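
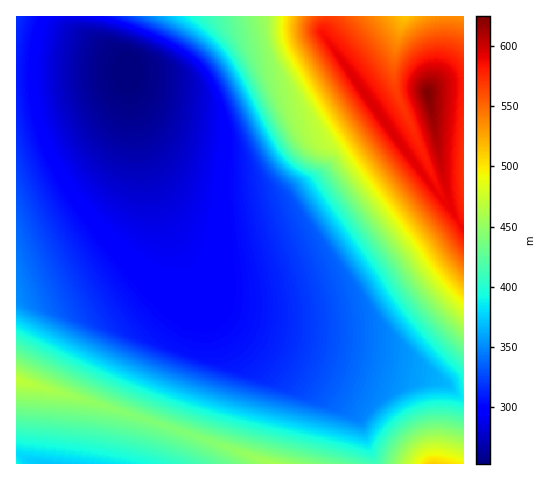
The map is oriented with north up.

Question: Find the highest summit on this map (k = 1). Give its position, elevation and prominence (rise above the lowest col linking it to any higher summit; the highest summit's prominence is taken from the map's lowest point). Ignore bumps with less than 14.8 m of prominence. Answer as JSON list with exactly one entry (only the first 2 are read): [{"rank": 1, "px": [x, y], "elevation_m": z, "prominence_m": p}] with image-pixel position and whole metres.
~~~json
[{"rank": 1, "px": [427, 94], "elevation_m": 625, "prominence_m": 372}]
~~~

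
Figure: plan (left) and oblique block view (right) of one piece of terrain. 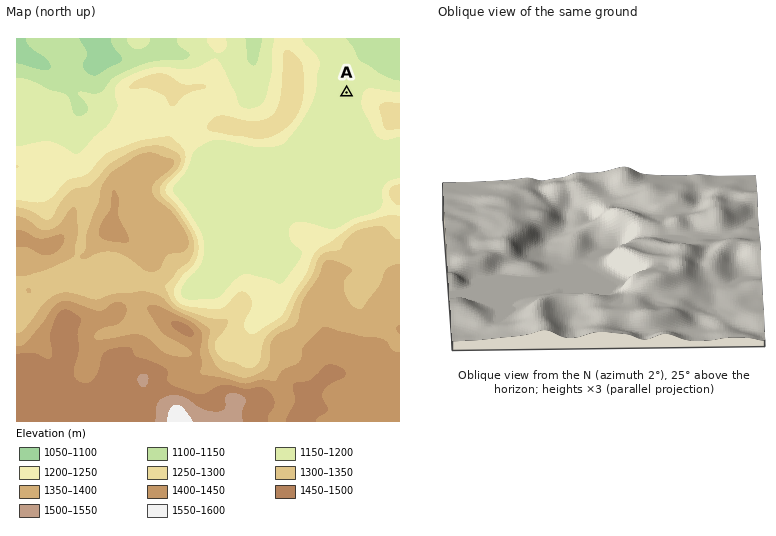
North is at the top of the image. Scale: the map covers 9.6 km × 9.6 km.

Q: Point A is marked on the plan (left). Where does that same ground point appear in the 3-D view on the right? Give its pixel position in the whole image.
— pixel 494 318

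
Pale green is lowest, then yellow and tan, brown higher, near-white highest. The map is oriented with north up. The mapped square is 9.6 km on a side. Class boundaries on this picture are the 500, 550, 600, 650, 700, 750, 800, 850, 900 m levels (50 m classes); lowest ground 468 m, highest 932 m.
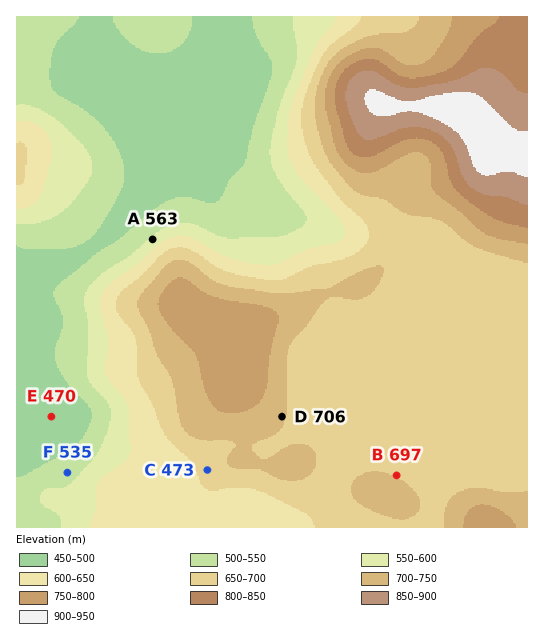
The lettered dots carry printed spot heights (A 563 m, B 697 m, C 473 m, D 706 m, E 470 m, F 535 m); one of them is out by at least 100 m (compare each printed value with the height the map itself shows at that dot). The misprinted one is C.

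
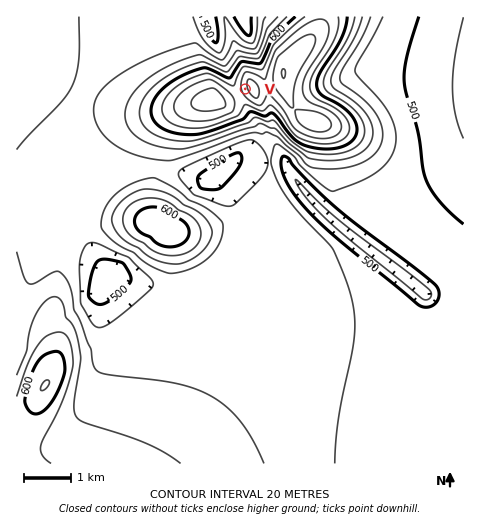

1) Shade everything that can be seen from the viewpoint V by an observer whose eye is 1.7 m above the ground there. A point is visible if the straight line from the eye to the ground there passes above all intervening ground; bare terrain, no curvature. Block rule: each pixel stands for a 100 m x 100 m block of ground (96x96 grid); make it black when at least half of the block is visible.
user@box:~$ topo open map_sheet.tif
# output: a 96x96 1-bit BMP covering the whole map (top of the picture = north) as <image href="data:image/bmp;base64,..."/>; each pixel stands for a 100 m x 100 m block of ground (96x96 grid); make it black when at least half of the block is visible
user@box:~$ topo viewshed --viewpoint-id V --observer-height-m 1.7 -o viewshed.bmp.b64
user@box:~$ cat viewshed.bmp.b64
<image width="96" height="96" href="data:image/bmp;base64,Qk2+BAAAAAAAAD4AAAAoAAAAYAAAAGAAAAABAAEAAAAAAIAEAAATCwAAEwsAAAIAAAAAAAAA////AAAAAAD/////////////+AB/////////////+AA/////////////8AAf////////////8AAP////////////4AAP////////////4AAH////////////wAAD4///////////gAADwP//////////gAABwH//////////AAABwB//////////AAABwA/////////+AAAB4Af////////+AAAB4AP////////8AAAB4AH////////8AAAB4AD////////4AAAD8AB////////4AAAH8AA////////wAAAH8AAf///////wAAAH8AAP///////gAAAP+AAP///////AAAAP+AAH///////AAAAP8AAD//////+AAAAH8AAB//////+AAAAD8AAA//////8AAAAB4AAA//////8AAAAAYAAAf/////4AAAAAAAAAP/////wAAAAAAAAAP/////wAAAAAAAAAH/////gAAAAAAAAAD/////gAAAAAAAAAD/////AAAAAAAAAAB/////AAAAAAAAAAB////+AAAAAAAAAAA////8AAAAAAAAAAAf///8AAAAAAAAAAAf///4AAAAAAAAAAAP///4AAAAAAAAAAAP///wAAAAAAAAAAAH///wAAAAAAAAAAAH///gAAAAAAAAAAAD///AAAAAAAAAAAAD///AAAAAAAAAAAAB//+AAAAAAAAAAAAB//+AAAAAAAAAAAAB//8AAAAAAAAAAAAB//4AAAAAAAAAAAA///4AAAAAAAAAAAH///wAAAAAAAAAAA////wAAAAAAAAAAB////gAAAAAAAAAAH////gAAAAAAAAAAH////AAAAAAAAAAAD///+AAAAAAAAAAAAf//+AAAAAAAAAAAAA//8AAAAAAAAAAAAAD/8AAAAAAAAAAAAAA/4AAAAAAAAAAAAAAf4AAAAAAAAAAAAAAPwAAAAAAAAAAAAAAHgAAAAAAAAAAAAAAHAAAAAAAAAAAAAAAAAAAAAAAAAAAAAAAAAAAAAAAAAAAAAAAAAAAAAAAAAAAAAAAAAAAAAAAAAAAAAAAAAAAAAAAAAAAAAAAAAAAAAAAAAAAAAAAAAAAAAAAAAAAAAAAAAAAAAAAAAAAAAAAAAAAAAAAAAAAAAAAAAAAAAAAAAAAAAAAAAAAAAAAAAAAAAAAAAAAAAAAAAAAAAAACAAAAAAAAAAAAAAAOAAAAAAAAAAAAAAAeAAAAAAAAAAAAAAA+AAAAAAAAAAAAAAB+AAAAAAAAAAAAAAD/AAAAAAAAAAAAAAD/AAAAAAAAAAAAAAD4AAAAAAAAAAAAAAHwAAAAAAAAAAAAAAHgAAAAAAAAAAAAAAHAAAAAAAAAAAAAAAOAAAAAAAAAAAAAAAOAAAAAAAAAAAAAAAcAAAAAAAAAAAAAAB4AAAAAAAAAAAAAAP4AAAAAAAAAAAAAD/wAAAAAAAAAAAAD//wAAAAAAAAAAAP///wAAAAAAAAAD/////wAAAAAAAAD//////gAAAAAAAAD//////gAAAAAAAAA="/>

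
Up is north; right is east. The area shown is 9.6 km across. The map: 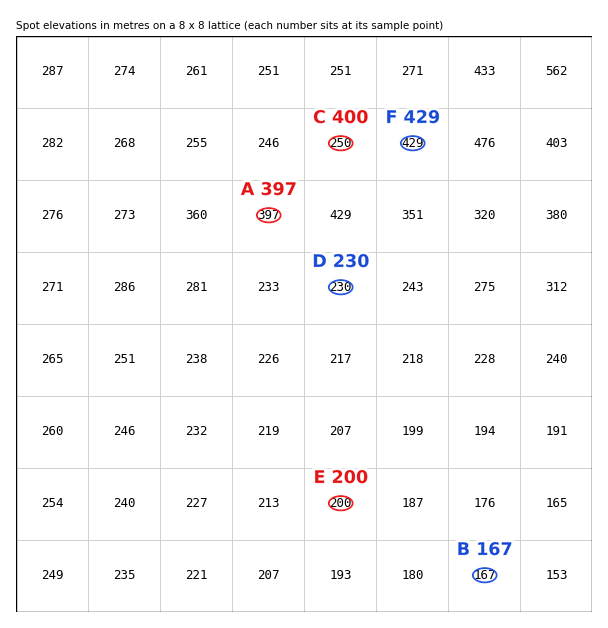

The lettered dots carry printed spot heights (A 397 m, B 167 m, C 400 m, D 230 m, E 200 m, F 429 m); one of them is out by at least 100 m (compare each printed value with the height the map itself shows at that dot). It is C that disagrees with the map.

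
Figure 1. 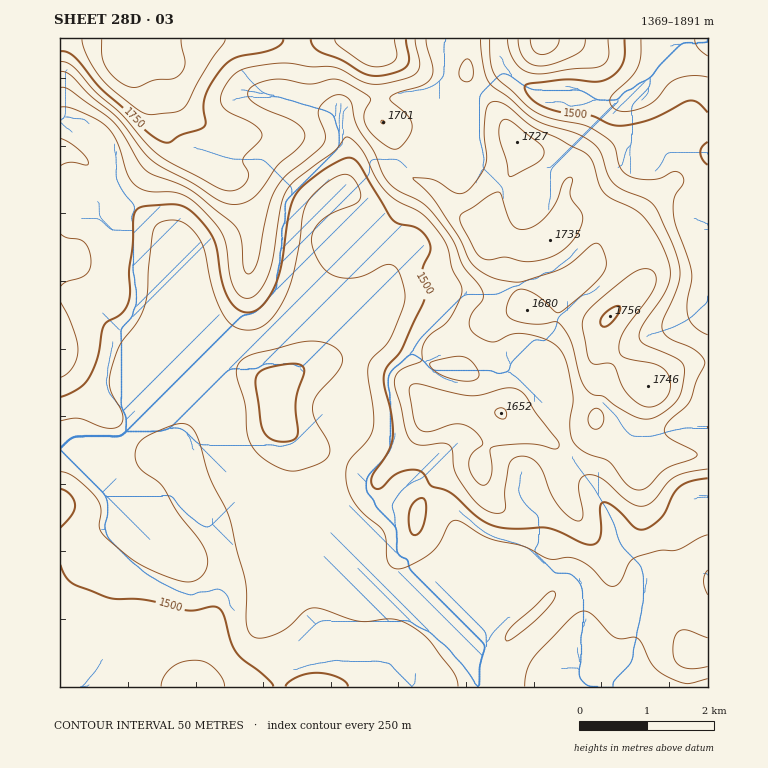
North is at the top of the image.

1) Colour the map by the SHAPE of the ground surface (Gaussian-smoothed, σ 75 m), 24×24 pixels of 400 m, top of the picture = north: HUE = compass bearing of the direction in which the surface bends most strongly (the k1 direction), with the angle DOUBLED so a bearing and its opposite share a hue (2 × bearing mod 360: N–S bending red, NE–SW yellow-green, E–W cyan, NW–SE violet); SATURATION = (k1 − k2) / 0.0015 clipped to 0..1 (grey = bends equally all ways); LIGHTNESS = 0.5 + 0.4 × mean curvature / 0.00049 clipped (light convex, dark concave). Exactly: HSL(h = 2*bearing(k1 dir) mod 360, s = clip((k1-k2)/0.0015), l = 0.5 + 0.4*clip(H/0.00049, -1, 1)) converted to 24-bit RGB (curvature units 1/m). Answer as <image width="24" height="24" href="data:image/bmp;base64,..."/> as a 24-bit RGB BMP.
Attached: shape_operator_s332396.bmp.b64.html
<image width="24" height="24" href="data:image/bmp;base64,Qk32BgAAAAAAADYAAAAoAAAAGAAAABgAAAABABgAAAAAAMAGAAATCwAAEwsAAAAAAAAAAAAAcn1yd3t+bnV/g46DiZKPkqGTjK23emasSomvz35/vU2Kml1/fWV6cZKBrLePbUSFsatzXGtsdX12fmRmdHVTaj5ApjYx1awpc4WOcXuEc3SEgJaGgpeVp7GPUYJgbVB9nl+QoFNWgsK8fW6tgZeniLOmhFyCXlOB0Z6eY39aVnVjcGZ9moOQV3CSg5+40d3lfneYd3qVe42ekqusd4Ceu5COlGBhPVFWYXx4ksGelmScg12OqZN8hV9ke11uXXh5pXqO2KbDXYyNTVplkKBrU2RzbLRhdIhWbHVxdId3cJSEeo12altsn3BntH59UlN3ZYRsh5Fdb11YeWVWiYRIa3FZeXF1fYB2XHpgk4NkyZStW0OAtcCSQFhsobiAZF5vc4eFgJSKbn9xdmdfZlNXiIRZqql6a118e4d4hIF4dXF7fFyJxomEVYZOVndtgHtxeG1gcW1PhWtCeHJDp8CJUkVrpatmUmRLZoxVaHdgdWZqeWRtcU5fkbZ6cZh2b2N7g4mAgXt+eWZ4ZVBgs4mAz8azOT1nbjEsiYg8VqZ9i1F/q+KwSjOEtIxxXJSTrHGppcPJWmqccWR5c1Vwn3Fzn8+mc2CHeW2Bhn1ze3Nudkd1pqdzWayOyaGWQxVKzsiKwPDlVSyjqcuMh9WHMA0sztp7MpxyW4+vvnV+fERuf1Jtc1ljkcqOcZ5wclFzelldkIpmZH5qR0yP0MjAWoRwilJbbDCY4/LZT5BvKBo8zOChURo6XU6j7u7dgDs7IiQPfV1GcltcWV+Tr6/KpcakcFt9b0J0nlZSjKZrcrKlO3yQonShyl2NY3I2MIJ66N63cx80K2BTmcuCnU6nVMGty6qp0bzw0tD7ZWlVhpZwUKqLWI9xupSLg1WGSjVy0pyms+S+U2mWWE9sQUBTnTt179rVL4R6moxFt7/dptjnUyyb17G0VYqZhXYhMloPOj4eVo1teMGXaWaMXnFoiIpghF90PS9Wxdag1c6VNDVCW2ZuQy9dXKOS2fLhtLrwjp3k5tPhflyPKhc90MFpfClo5c3Ht93RI3CJnb2oU5FjSVNge3Z6fX13dWZ/R22rweLX5LLQlHG1TWuFJ0aP1vLmysg0NSoWMyoWnqoug0hSHA4o49SrOqS33O/r69ToUyqiu6Son3aXP1tfant6fn6BbW9+VYlERHAqkpJOv4KihWKlPG52gFlFzouKp1mlkpVdhJ4/LxcUJktY4NyqTNhDKXcplH5VlVi7n5eBmkt+gqxwRHJ5d3p/eUt4wFwySKgvOWpGenlSem1fXG1sOF9lvrKRfk6o18Tb4HLfu9rqKonerrLe9dbXR3UwIU4eRVlAhmlaYXiNx8mwQE18aGd7TCFh8NjMr9qiKl1rfWVygXpgXndcOEVRpKxUTk45eVwkYrU7tqpLOmNdMG1Q4KGs9dbnZ7ahKUZajIalf52drqh8REhrXFZzLh9W8PHa8OrbIDhjcFGDqY+QbpCCOllofKeaghx54N+dU7BWsI1GOXwwKVQ+Vms20cl259TOHxx6gneUl3GFt7SSSkBiTTRNOyI+tOGA7ubAHy1bTlmUpqSwrHyvXW+LKxYiaSso4PPYZZvDtKDd8drtLFJ1Y6mGqturu754Oh9McWZgmnVmr1lLUiYpHxQeiZVHgt1BxN53LUBdJltYb5B8iTFiii0lKCJizf7x4sPJjWJ0Q1dSvKR5imzBld/gyqemjDNWTEBXZ19uhKWAny2OulJ8XDBtwPDc3ezuyq2Pcz09Ey4YEiETXBlA1O/fv/b1RZN7ik5NxHJwT2tmo6l/jsuBN3pjdDxJwFqMcoixd5qwZk2dYBRN0Wdl0/fwasGcj4NUtmZ8zJHAlIG7DB5DObR7p+SMZX1ab1RkOTdQy5pxjMS5acjF5d/VTCleX0ZGi6hgeWBNe0c4KgkXdTIkzvPHepdaZ7q7rr/Xk5rRw7nauKjWLABdyu3PuOnOVmWOZmd7Ojl51/TbsN/ylYvXv4mtcjbBrZDZ17PTk3KmNg8tbSVYufTDkr+bq8mZMIRCO1kvW0ozek8yf0osDRImj/4ng18dZko2dV5dM8KS0/vQJxAMKR8KUTYIJS0PJTkfr21ds5OaFAopyubh1uzYb4iYy8CrmWFmOTUoR0UpZFo9nF5MQx9A19RzRM0+JuXKX1O5nPecMwAQWw8AN1EZbaY9Z75eH2pcRp1sobSPBlv/qdPHx8WtgIybm6KHxn+/lGvXqrLebo/VsHXgrbnt3O/s2PPjKDFtND558N11FAAz6+Dl1t3wpMzdp8DESF+MSW5adoFF"/>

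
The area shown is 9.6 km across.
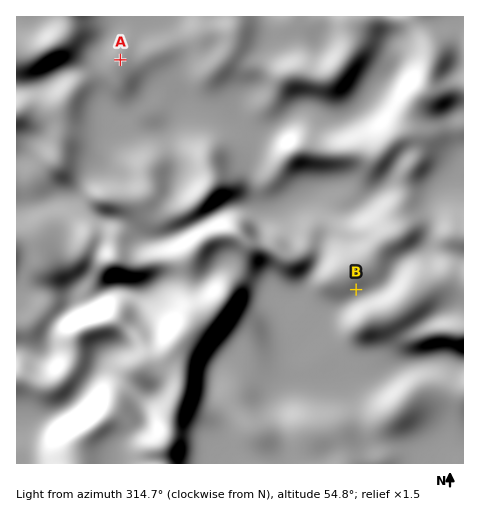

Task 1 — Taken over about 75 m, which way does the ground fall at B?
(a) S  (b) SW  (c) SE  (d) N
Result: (a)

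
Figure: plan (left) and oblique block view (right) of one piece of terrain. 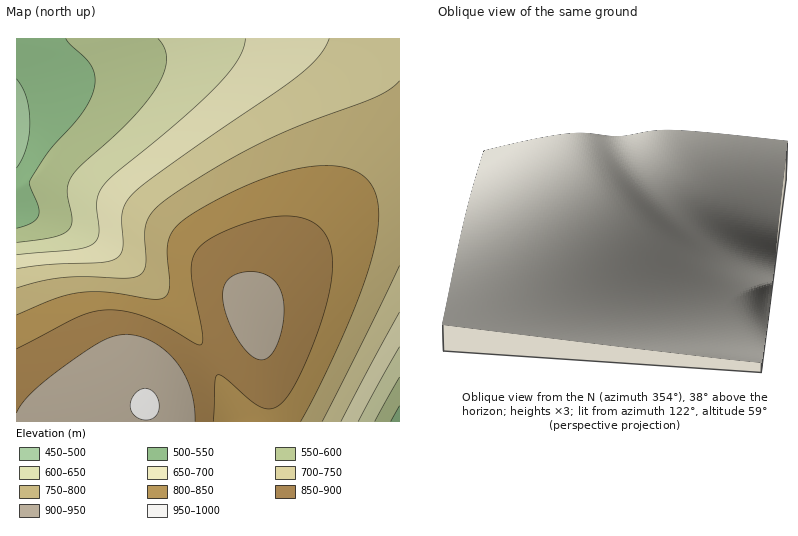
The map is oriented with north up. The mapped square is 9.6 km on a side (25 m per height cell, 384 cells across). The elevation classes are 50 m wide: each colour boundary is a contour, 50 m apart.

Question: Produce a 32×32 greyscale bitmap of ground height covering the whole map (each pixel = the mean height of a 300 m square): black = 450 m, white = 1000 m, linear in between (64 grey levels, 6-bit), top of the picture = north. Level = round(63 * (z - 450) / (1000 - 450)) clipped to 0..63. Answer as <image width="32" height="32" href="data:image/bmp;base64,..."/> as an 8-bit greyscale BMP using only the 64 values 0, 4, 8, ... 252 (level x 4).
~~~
<image width="32" height="32" href="data:image/bmp;base64,Qk02CAAAAAAAADYEAAAoAAAAIAAAACAAAAABAAgAAAAAAAAEAAATCwAAEwsAAAABAAAAAAAAAAAAAAEBAQACAgIAAwMDAAQEBAAFBQUABgYGAAcHBwAICAgACQkJAAoKCgALCwsADAwMAA0NDQAODg4ADw8PABAQEAAREREAEhISABMTEwAUFBQAFRUVABYWFgAXFxcAGBgYABkZGQAaGhoAGxsbABwcHAAdHR0AHh4eAB8fHwAgICAAISEhACIiIgAjIyMAJCQkACUlJQAmJiYAJycnACgoKAApKSkAKioqACsrKwAsLCwALS0tAC4uLgAvLy8AMDAwADExMQAyMjIAMzMzADQ0NAA1NTUANjY2ADc3NwA4ODgAOTk5ADo6OgA7OzsAPDw8AD09PQA+Pj4APz8/AEBAQABBQUEAQkJCAENDQwBEREQARUVFAEZGRgBHR0cASEhIAElJSQBKSkoAS0tLAExMTABNTU0ATk5OAE9PTwBQUFAAUVFRAFJSUgBTU1MAVFRUAFVVVQBWVlYAV1dXAFhYWABZWVkAWlpaAFtbWwBcXFwAXV1dAF5eXgBfX18AYGBgAGFhYQBiYmIAY2NjAGRkZABlZWUAZmZmAGdnZwBoaGgAaWlpAGpqagBra2sAbGxsAG1tbQBubm4Ab29vAHBwcABxcXEAcnJyAHNzcwB0dHQAdXV1AHZ2dgB3d3cAeHh4AHl5eQB6enoAe3t7AHx8fAB9fX0Afn5+AH9/fwCAgIAAgYGBAIKCggCDg4MAhISEAIWFhQCGhoYAh4eHAIiIiACJiYkAioqKAIuLiwCMjIwAjY2NAI6OjgCPj48AkJCQAJGRkQCSkpIAk5OTAJSUlACVlZUAlpaWAJeXlwCYmJgAmZmZAJqamgCbm5sAnJycAJ2dnQCenp4An5+fAKCgoAChoaEAoqKiAKOjowCkpKQApaWlAKampgCnp6cAqKioAKmpqQCqqqoAq6urAKysrACtra0Arq6uAK+vrwCwsLAAsbGxALKysgCzs7MAtLS0ALW1tQC2trYAt7e3ALi4uAC5ubkAurq6ALu7uwC8vLwAvb29AL6+vgC/v78AwMDAAMHBwQDCwsIAw8PDAMTExADFxcUAxsbGAMfHxwDIyMgAycnJAMrKygDLy8sAzMzMAM3NzQDOzs4Az8/PANDQ0ADR0dEA0tLSANPT0wDU1NQA1dXVANbW1gDX19cA2NjYANnZ2QDa2toA29vbANzc3ADd3d0A3t7eAN/f3wDg4OAA4eHhAOLi4gDj4+MA5OTkAOXl5QDm5uYA5+fnAOjo6ADp6ekA6urqAOvr6wDs7OwA7e3tAO7u7gDv7+8A8PDwAPHx8QDy8vIA8/PzAPT09AD19fUA9vb2APf39wD4+PgA+fn5APr6+gD7+/sA/Pz8AP39/QD+/v4A////ANDU1Njc3ODg5OTk5OTc1MS4rKywtLSwpJyMgHBgUEAs0NDU2Njc4ODk5OTk5NzUxLiwsLS4uLSsoJSIeGhYSDjM0NDU2Nzc4OTk5OTg3NDEuLS4vMDAvLConIyAcGBQQMjM0NDU2Nzc4OTk5ODYzMC4uLzExMTAuKyglIh4aFhIxMjIzNDU2Nzc4ODg2NDEvLi8wMjMyMS8sKicjIBwZFS8wMTIzNDU2Njc3NjQyMC4uMDIzNDMyMC0rKCUiHhsXLi4vMDEyMzQ1NTU0MjAuLi8xMzQ1NDIxLiwpJiMgHRksLS4vMDEyMjMzMjEvLi0uMDI0NTU0MzEvLSooJSIeGykrLC0uLzAwMDAvLiwsLC4xMzU1NTQzMjAuKykmIyAdJygpKissLS0tLCsqKissLzI0NTU1NDMyMC4sKiclIh8lJicoKSkqKSkoKCcoKi0wMjQ1NTU0MzIxLy0rKCYjICIjJCQlJSUlJSQkJScqLTAyNDQ0NDQzMjEvLSspJyQiHh8gICAgICAgISIlJysuMDIzMzQzMzIyMC8uLCooJSMZGhsbGxscHB0fISQoKy0vMTIyMjIyMjEwLy4sKigmJBQVFRYWFxgaHB4hJSgqLS4vMDExMTExMDAvLSwrKSclDw8QERMUFhkbHyIlJykrLS4vLzAwMDAwLy4tLCspJyULDA0PERMWGRwfISQmKCkrLC0uLi4vLy4uLS0sKikoJgkLDQ8RFBYZHB4hIyQmKCkqKywsLS0tLS0tLCsqKSgmCQsNDxIUFhkbHR8hIiQlJygpKisrLCwsLCwrKyopKCYKDA4QEhQWGBkbHR8gIiMlJicoKSkqKisrKioqKSgnJggMDg8RExQWGBkbHR4gISIkJSYnKCgpKSkpKSkoKCcmBgoNDhARExQWFxkaHB0fICIjJCUmJicnKCgoKCcnJyYFCAsNDhAREhQVFxgaGx0eICEiIyQlJSYmJycnJyYmJQQHCgsNDg8REhQVFxgaGxweHyAhIiMkJCUlJSUlJSUlBAcJCgsNDg8REhMVFhgZGhwdHh8gISIjIyQkJCQlJCQEBwgJCwwNDg8REhMVFhcZGhscHh8fICEiIiMjIyQkJAUHCAkKCwwNDhAREhMVFhcZGhscHR4fICAhISIiIyMjBQcICQoLDA0ODxAREhQVFhcYGRscHB0eHyAgISEiIiMGBwgJCgoLDA0ODxESExQVFhcYGRobHB0eHx8gISEiIgcICQkKCwwMDQ4PEBESExQVFhcYGRobHB0eHh8gICEiCAkJCgsLDA0ODw8QERITFBUWFxgZGRobHB0eHh8gISEJCgoLCwwNDg4PEBEREhMUFRYWFxgZGhsbHB0eHyAgIQ="/>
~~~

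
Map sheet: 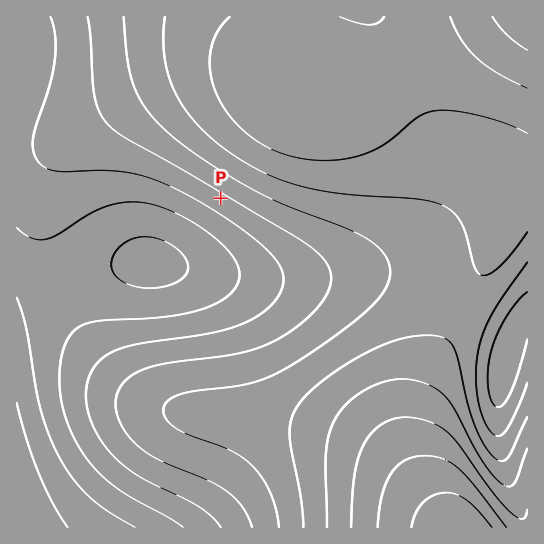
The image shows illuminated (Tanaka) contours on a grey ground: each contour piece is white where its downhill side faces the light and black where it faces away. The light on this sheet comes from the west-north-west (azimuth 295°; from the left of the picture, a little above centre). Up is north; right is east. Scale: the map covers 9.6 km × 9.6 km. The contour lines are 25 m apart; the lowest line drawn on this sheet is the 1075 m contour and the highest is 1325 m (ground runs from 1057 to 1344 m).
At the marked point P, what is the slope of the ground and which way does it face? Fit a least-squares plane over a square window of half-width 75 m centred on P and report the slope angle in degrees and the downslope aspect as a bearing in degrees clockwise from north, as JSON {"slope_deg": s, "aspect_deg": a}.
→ {"slope_deg": 4, "aspect_deg": 211}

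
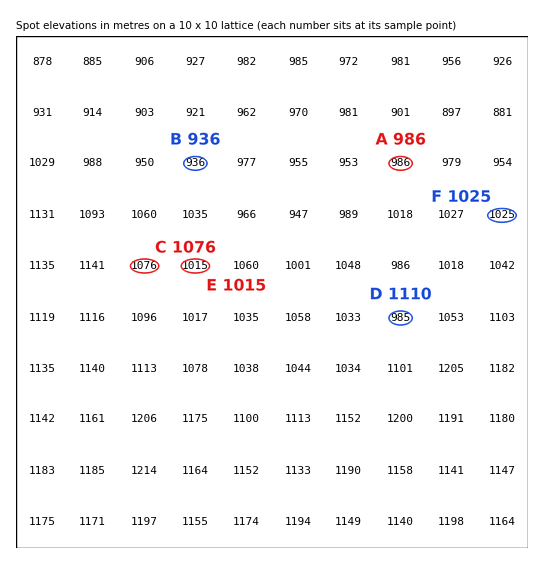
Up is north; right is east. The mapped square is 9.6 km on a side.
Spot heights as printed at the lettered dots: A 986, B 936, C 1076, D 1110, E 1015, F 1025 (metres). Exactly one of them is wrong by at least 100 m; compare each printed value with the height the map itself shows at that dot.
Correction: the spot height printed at D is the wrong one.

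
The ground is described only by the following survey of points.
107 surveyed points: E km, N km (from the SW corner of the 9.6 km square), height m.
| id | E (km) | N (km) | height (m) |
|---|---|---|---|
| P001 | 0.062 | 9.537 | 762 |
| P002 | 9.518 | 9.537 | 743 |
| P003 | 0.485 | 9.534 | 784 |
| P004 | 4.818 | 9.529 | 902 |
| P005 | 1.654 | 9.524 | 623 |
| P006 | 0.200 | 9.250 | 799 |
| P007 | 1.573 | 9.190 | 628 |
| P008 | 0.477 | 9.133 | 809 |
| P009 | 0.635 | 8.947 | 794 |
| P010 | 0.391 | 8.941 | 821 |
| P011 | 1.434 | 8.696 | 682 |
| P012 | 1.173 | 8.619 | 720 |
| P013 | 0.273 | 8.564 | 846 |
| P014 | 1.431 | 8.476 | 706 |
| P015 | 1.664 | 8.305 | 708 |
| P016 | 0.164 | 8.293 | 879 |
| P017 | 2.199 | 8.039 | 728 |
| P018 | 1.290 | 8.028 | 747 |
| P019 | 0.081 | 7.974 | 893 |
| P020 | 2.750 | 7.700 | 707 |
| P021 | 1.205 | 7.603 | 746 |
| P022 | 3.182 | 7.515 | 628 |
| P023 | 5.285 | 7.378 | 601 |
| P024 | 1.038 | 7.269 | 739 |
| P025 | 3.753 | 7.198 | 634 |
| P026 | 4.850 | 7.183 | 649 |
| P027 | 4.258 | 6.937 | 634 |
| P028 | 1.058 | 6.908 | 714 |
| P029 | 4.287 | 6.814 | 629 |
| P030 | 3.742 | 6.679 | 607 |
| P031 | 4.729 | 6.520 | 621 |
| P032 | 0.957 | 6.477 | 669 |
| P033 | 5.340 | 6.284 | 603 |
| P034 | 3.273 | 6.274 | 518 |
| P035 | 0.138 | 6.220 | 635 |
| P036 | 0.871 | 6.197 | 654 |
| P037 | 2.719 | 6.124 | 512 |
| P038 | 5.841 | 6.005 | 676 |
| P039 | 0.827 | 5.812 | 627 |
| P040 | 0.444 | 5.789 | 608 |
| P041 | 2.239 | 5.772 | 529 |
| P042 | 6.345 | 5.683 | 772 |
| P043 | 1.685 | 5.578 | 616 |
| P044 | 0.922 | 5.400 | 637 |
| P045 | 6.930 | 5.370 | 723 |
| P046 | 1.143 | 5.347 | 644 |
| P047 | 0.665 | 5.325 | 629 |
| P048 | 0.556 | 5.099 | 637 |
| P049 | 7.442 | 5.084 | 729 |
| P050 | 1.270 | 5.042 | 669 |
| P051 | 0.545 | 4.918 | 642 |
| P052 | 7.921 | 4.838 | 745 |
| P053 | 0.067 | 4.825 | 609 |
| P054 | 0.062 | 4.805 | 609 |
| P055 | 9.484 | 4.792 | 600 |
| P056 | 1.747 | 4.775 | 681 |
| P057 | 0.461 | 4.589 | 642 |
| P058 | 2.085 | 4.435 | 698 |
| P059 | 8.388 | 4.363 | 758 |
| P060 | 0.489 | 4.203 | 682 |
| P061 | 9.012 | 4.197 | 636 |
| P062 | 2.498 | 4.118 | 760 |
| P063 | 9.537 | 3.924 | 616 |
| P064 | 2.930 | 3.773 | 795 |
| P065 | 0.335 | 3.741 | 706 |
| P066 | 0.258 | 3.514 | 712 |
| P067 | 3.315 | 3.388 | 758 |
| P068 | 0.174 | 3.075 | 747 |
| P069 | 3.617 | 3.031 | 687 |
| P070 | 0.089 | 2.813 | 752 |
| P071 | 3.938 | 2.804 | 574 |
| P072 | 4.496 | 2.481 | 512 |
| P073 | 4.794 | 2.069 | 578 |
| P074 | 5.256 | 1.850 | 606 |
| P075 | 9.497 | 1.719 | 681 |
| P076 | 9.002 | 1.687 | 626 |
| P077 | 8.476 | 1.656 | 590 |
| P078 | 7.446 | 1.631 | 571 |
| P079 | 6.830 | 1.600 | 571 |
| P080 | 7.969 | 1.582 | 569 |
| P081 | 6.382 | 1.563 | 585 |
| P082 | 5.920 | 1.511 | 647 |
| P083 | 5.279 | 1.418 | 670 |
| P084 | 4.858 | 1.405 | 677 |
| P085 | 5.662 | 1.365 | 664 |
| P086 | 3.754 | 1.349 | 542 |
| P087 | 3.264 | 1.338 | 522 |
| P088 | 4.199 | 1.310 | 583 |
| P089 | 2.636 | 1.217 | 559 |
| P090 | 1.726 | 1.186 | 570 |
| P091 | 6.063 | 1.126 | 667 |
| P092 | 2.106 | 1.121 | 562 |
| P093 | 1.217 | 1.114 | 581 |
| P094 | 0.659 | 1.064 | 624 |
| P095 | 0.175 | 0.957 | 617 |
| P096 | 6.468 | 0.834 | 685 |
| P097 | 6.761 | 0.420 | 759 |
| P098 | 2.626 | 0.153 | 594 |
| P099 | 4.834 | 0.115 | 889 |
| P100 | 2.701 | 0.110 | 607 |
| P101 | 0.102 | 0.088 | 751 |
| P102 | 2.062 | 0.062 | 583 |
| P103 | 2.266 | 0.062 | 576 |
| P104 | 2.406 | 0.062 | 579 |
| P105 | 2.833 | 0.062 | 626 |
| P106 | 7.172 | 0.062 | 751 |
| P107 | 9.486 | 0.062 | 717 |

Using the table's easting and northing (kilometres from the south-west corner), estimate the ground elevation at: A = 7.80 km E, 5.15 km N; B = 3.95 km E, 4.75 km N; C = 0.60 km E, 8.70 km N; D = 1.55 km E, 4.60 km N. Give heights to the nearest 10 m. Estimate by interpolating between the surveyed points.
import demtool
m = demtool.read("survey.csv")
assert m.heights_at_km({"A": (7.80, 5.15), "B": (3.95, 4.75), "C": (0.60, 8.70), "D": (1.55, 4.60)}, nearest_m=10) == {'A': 730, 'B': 730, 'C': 800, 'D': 700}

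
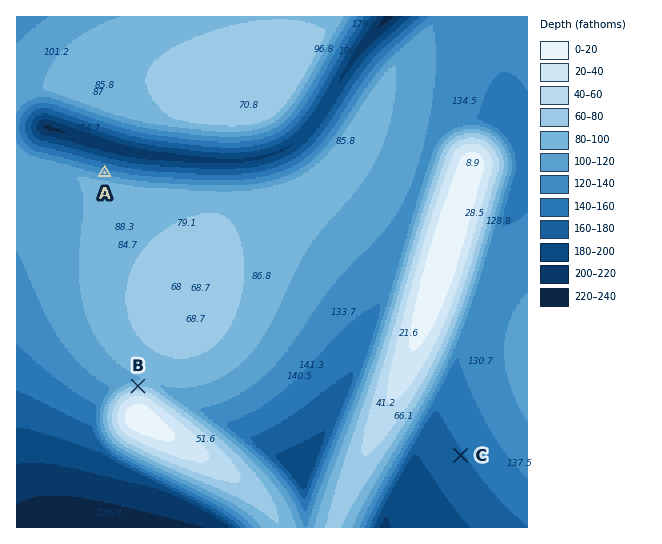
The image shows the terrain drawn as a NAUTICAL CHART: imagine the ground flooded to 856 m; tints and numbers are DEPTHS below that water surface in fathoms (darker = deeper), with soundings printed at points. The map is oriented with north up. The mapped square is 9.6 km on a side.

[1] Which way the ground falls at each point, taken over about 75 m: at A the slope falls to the N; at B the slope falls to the N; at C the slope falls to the SW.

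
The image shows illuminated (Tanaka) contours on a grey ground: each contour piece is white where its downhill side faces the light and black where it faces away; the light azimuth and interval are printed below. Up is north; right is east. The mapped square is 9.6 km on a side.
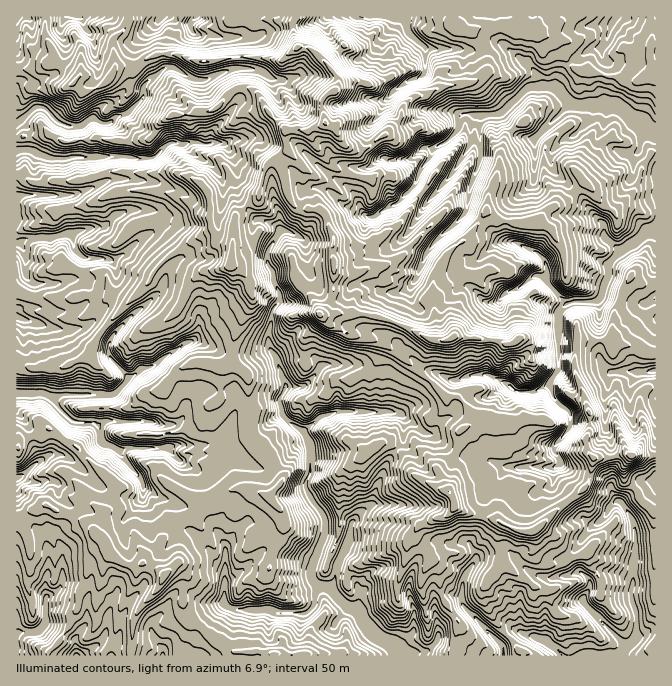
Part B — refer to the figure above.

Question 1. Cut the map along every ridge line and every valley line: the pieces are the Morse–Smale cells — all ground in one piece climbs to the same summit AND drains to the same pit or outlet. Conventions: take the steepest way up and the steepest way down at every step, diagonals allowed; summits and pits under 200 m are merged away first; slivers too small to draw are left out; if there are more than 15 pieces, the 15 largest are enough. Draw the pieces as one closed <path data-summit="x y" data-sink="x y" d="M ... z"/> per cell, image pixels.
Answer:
<path data-summit="325 122" data-sink="647 128" d="M655 16l-203 0 1 7 11 8 8 2 9 9 5 10 2 18-11 11-33 5-20 10-12 2-9 9-4 13-15 16-14 10-8 3-10 0-7-3-6-8-3-10-11-5-17 8-21-2 1 21-14 10 9 12 5 23 9 13 23 1 8 9 1 12 5 8-1 5 1 17-1 27 1 1-5 17-8 10 9 9 20 10 14 2 20 7 34 26 29 29 8-2 7 5 8-5 8 2 12-2 14-12 16 9 14 0 15-7 9-16 1-58 8-8 10-3 21 1 1 5 0 51 11 15 45-2z"/><path data-summit="325 122" data-sink="402 655" d="M275 161l-3 0-8 9-5 27-22 17-3 4-3 45 9 6 8 9 5 24-20 40 0 21 9 6 6 8 0 20 3 13 2 28 21 24 9 18-13 16-18-7-13-1-30 13-5 4-3 10 13 12 12 21-2 57-10 10-10 15 25 19 6 4 15 0 2 3 202 0 5-32-16-26-5-30-9-8-2-9-9 9-9 20 0 17 5 11 0 20-1 6-15 15-24-15-6-6-12-20 3-6 0-12-3-8-8-6-10 0-2-6 13-30 4-18 9-11 9-6 13-37 9-15 10-11 1-24-3-3 23 18 6 1 15-15 9-6 7-13-6-4-8 2-29-29-34-26-20-7-14-2-20-10-9-9 8-10 5-17-1-1 1-49-5-8-1-12-8-9-18 0-11-7-5-12-3-18z"/><path data-summit="325 122" data-sink="17 152" d="M302 46l-10 5-12 10-13-3-42 0-8 3-22 0-18-7-20 0-8 4-14 10-5-2-15 2-4 9-7 7-20 9-10-10 4-6-6-6-15-8-12 1-8 5-21 1 1 291 13 7 30 0 30-12 8-19 8-12 43-43 4-9 12-14 27-18 20-10 7 10 14 2 0-13 3-15 23-18 7-30 22-17-2-20 22 1 18-9-3-9 0-13 4-6 11-7 0-9-7-10-19-19z"/><path data-summit="325 122" data-sink="17 393" d="M212 231l-20 10-34 26-9 15-43 43-8 12-8 19-30 12-30 0-12-7-2 1 1 84 5-7 20-5 5-5 7 2 11 10 9 3 10 10 18-13 19 12 3 7 17 18 2 9 4 4 15 8 27 9 10 6 2 0 8-13 23-12 12-1 23 8 6-3 8-10 2-6-9-15-21-24-2-28-3-13 0-20-6-8-9-6 0-21 20-40-2-14-7-15-13-10 2-18-14-4z"/><path data-summit="325 122" data-sink="620 655" d="M635 489l-13 14-3-2-4 2-7 7-2 5-14 11-9 11-12 20 8 15-10 4-12 2-18-2-19-12-16-16-19 5-8 5-10-17-10 3-19-1-10 6 1 11 9 8 1 6 0 13 4 11 16 26-5 31 201 1 1-144-17-14z"/><path data-summit="450 492" data-sink="647 128" d="M597 301l-27 2-11 9-1 58-9 16-15 7-14 0-16-9-14 12-5 2-15-2-7 6 11 20-15 10 0 11-5 12-16 15 6 17 7 6 3 12 4 4 39 10 21 12 16 0 35-31-9-11-7-4 0-13 6-9-5-16 12-14 6-12 17 0 1 2 12-2 4-6-2-18 4-7 0-13 3-4-12-15 0-51z"/><path data-summit="325 122" data-sink="394 17" d="M450 16l-154 1-3 6 0 9 5 15 4-1 10 3 19 19 7 10 0 9-11 7-4 6 0 13 3 10 10 5 3 10 6 8 7 3 10 0 8-3 29-26 4-13 9-9 12-2 20-10 28-3 14-10 2-3-2-18-5-10-9-9-15-5-4-5z"/><path data-summit="450 492" data-sink="402 655" d="M462 401l-8 12-9 6-15 15-6-1-9-9-11-6-1 24-10 11-9 15-13 37-9 6-9 11-4 18-11 24-2 10 2 2 14 2 6 7 1 17-3 6 12 20 29 21 16-15 1-6 0-20-5-11 0-17 9-20 8-8-10-10-3-8 7-10 27-8 7-9 0-7-10-13-6-17 16-15 5-12 0-11 15-10z"/><path data-summit="325 122" data-sink="197 17" d="M239 16l-109 0-4 11-13 15 1 25 21 1 14-10 8-4 20 0 18 7 22 0 8-3 42 0 13 3 18-14-6-24-17-4-31 0-2-1-3 1z"/><path data-summit="632 455" data-sink="647 128" d="M655 371l-43 2-4 4 0 13-4 7 2 10-2 11-2 3-10 2-20-2-6 12-10 10-2 9 5 6 0 5-6 9 0 13 7 4 9 10 5-1 12-11 3-7 5-22 18 0 8-4 12 2 24-3z"/><path data-summit="450 492" data-sink="620 655" d="M570 501l-11 7-25 23-16 0-21-12-15-5-15-1-12-7-8 10-27 8-7 10 0 3 14 14 11-8 19 1 10-3 10 17 8-5 19-5 16 16 19 12 5 2 25-2 10-4-8-15 12-20 11-12-5-2-10-9z"/><path data-summit="165 575" data-sink="17 393" d="M102 441l-18 12 3 6 29 24-5 20-7 9 0 12-6 11 6 7 5 12 5 4 11 6 13 2 21-21 16-21 10-5 10 2 4-6-10-7-27-9-15-8-4-4-2-9-17-18-3-7z"/><path data-summit="165 575" data-sink="77 655" d="M108 551l-13 7-7 10-4 16 0 3 5 3-1 24-2 10-10 13 1 19 53 0 3-11 0-21 3-10 23-27 5-10-4-6-16-8-6 3-13-2-11-6z"/><path data-summit="325 122" data-sink="17 648" d="M25 516l-9 6 0 133 31 1 19-24 12-24 1-14 4-9-19-4-9 12-9 4 0-20 3-15-1-15-7-13z"/><path data-summit="165 575" data-sink="402 655" d="M200 514l-5 7-10-2-10 5-16 21-16 17 21 12 10-8 3 0 7 8 2 4-3 10 1 24 10 11 10 6 20-24 2-57-12-21z"/>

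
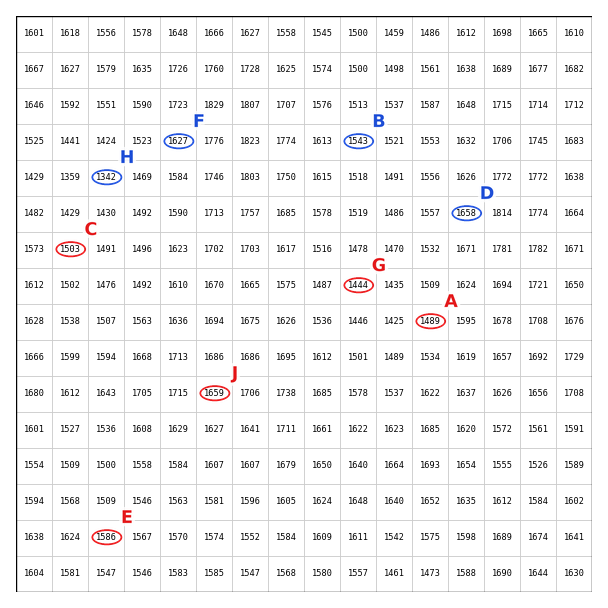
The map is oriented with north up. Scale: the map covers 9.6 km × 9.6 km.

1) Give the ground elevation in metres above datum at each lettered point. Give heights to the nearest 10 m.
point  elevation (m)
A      1490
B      1540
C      1500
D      1660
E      1590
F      1630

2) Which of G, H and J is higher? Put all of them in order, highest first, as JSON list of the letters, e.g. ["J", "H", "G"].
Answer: ["J", "G", "H"]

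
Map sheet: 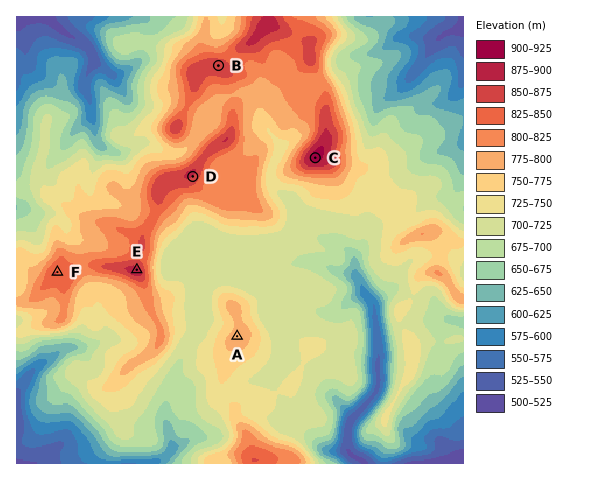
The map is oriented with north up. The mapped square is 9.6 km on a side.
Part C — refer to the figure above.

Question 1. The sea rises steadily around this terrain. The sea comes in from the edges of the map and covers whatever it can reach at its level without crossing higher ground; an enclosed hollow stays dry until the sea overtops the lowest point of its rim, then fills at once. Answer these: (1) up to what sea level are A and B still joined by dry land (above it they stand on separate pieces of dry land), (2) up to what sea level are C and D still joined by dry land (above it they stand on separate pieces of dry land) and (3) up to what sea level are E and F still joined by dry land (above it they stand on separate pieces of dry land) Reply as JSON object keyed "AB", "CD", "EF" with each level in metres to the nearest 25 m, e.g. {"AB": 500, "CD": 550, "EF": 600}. {"AB": 725, "CD": 800, "EF": 825}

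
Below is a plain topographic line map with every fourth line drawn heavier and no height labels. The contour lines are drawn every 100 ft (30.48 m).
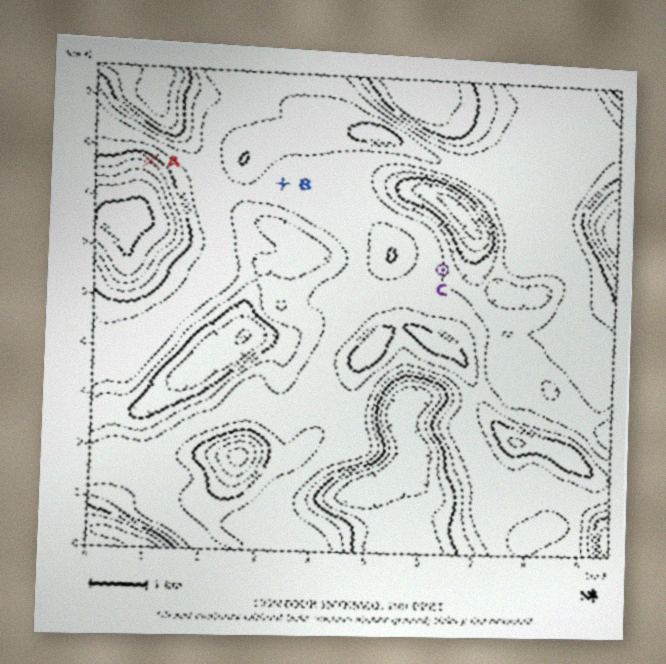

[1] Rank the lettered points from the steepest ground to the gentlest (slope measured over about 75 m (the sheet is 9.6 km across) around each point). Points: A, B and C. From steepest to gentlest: A C B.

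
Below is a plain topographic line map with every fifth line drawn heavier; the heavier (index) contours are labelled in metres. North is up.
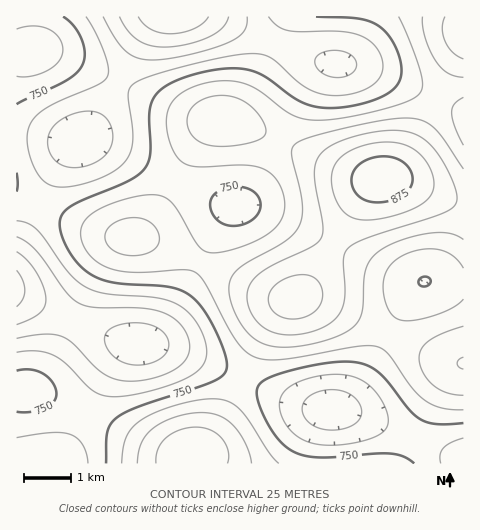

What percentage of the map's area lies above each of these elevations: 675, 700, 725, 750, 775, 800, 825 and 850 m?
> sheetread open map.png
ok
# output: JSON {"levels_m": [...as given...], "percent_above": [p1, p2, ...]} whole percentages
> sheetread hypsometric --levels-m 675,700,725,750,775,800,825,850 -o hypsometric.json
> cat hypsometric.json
{"levels_m": [675, 700, 725, 750, 775, 800, 825, 850], "percent_above": [97, 89, 75, 58, 39, 22, 11, 4]}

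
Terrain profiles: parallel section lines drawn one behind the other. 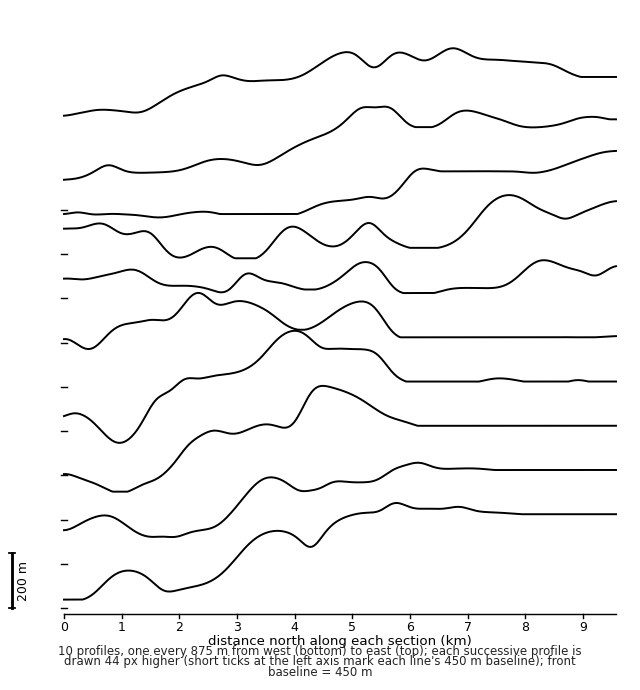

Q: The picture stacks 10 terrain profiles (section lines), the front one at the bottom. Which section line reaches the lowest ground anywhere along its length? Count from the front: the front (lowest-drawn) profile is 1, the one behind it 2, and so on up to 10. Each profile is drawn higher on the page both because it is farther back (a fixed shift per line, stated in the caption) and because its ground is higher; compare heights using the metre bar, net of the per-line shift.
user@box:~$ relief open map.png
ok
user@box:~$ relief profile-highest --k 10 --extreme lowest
1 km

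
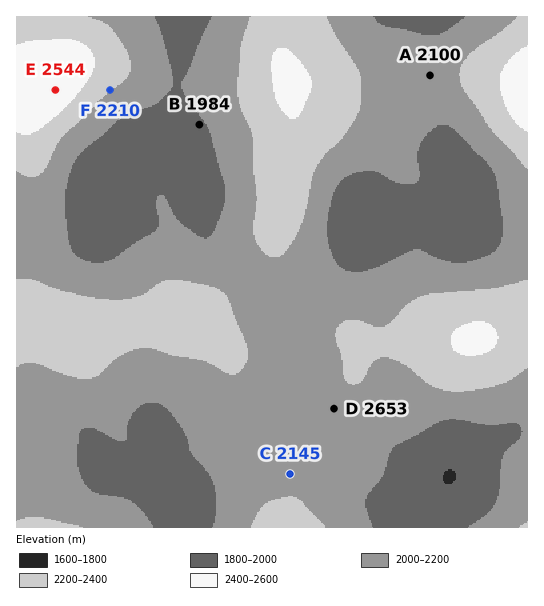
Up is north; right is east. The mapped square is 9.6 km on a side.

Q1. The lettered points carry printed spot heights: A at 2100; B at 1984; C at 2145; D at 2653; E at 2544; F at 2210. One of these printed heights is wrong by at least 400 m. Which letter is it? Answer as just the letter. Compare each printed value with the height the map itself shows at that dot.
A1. D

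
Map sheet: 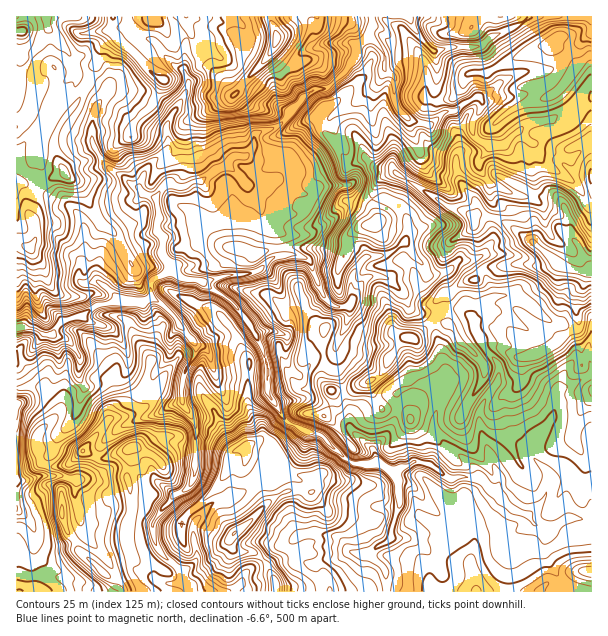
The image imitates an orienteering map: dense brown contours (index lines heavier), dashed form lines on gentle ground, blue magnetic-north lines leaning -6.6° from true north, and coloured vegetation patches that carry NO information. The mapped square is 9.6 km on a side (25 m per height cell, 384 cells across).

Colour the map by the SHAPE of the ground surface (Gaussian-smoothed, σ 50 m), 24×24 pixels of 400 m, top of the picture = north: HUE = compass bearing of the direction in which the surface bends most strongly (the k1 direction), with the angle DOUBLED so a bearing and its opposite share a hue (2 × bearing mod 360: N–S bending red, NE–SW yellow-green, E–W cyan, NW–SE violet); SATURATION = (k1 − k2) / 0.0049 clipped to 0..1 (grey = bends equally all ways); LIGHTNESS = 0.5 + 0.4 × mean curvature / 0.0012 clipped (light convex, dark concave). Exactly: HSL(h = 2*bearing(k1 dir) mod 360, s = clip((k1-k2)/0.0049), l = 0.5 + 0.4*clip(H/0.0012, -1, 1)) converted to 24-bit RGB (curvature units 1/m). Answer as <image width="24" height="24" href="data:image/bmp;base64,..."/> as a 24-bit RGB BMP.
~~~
<image width="24" height="24" href="data:image/bmp;base64,Qk32BgAAAAAAADYAAAAoAAAAGAAAABgAAAABABgAAAAAAMAGAAATCwAAEwsAAAAAAAAAAAAAg3qUfGGJajs7edNfQLlsqYRdTni3ejtxt6pTIVBB1u/IbkycdGici4qtiYqoYj1+eI95f3mWc455h6eIaG2JfYejpl2kxXO5a4d5bztxuOPPdjSiqbyLUqy5ix5DHoKq28u6ZM7RP9FBcUJki6JmbmpDXF8qT2K/kIWmi2t1hJ6SkX5vbW51boZyYYd+aJ9fjVyZhjJuatRjT094y8SoBxFK7+fcIEeHk8nL66m3Nl87UGVHjWdITpdelIqoGWhqr5tgf5V+fX9sl495eoeSjGJxaXtXgX5sYitkseqQUTqTb2iQvrlsz0KGCWVN9qrsTYBCiodJ77rbQDljk8uZXpqmX3eEJXekyY1ykWR1iaKUf5yZeUBXX4pQpH6OgYxkSRJoffETUR4Tg1NH0NCYoERKbcodBycs7r/DUYFUaIFOloPN27fHf5zTnajcgDfDWXHVdNuviW8fdywtiFqUk6eSU1uAi3Zxdy3fTYDO89jxTp/N0K+FfbfJ5NLJCA0r59rFupecWnV+ZNK2suDFNQAVXnwApTUdMGAQbDcYroLHT5WxgKmGkF6MiXKLdZeGNDHoQpSJNI1w4HFdMKhY1JnR4LXTCgVpb8aK26fT1/TmXw8rMwkAUv9ajCdXQaiAl8eTUU+ep72FVUV7hJRzWHRof3aOmJRzFmMgypiSJ0pc3NO1rmm8eYMjLksTUws6K71ehslDnxQbwwCT1dH6qUaQW5N0cZ3CzsGtP0175svHND6MmH92dY95TmRtoXJ6c73UfayBSTWidJxKmUhtwImRFi+k0/bSPB1L6OuzFQIxrNydV8m/pnbb9NftL10oZHdTWWp8VXpf2ps5tmV9oaF+P1JbWaFjRLl/jn3GihWivcOQQzmF192s8I3TANyuWCBi6fHaDgAz4t6NYa1IOldRaDs889jdUoU5PmxqZkhGqOR5S0K5zJKyT4JwOZCa130PNjQKeV3xeMLNpChjudOVXMQZLgUfaLZeietkcQAmdxoVy7efL2N7X1CM1caK2tnyTSt6q+DAcDR5fqaIg4Vl16vPLF2WVG0WVcwPGi4FOXoAnvG3sjGiNAIck9C22PPlMgEkmcuuZre+peC4ZQx3dlCNzuS4Rxo5woJqjWRVXIaFm5BxlVqBbEQ6v4I15KdjjuTjdprjugWsb0YcAFU20fn6Gt+XnQBQ0uT5pKPj596uKwU25PdyLHdxxK1dO49xwI/QzGq/XKBLU2M4VDI2qqRdtmNxnbN2jcWXdz+FUkmQsNG3cdPZMAwDuGcsbpUcTF0LAzAIxd6MLQU19uDVFnRos0FzZbZgfGQkIGEp1Fq/xpbWaUW6xuXhh5nJ3Na4jklvRFh2gGSSk8aOnEE4XCOtfZOqn7XBl6y8km+7iCk1N2Sr6sa/mDqLQcJBKi1wvLfh2nXUMYM+hE47yO/hjjJ0QcmkvLt9h3KyXTpvlMaegGKWcS+8Z76Nf5SDc31lfnpldmRwYYuVRTuZQ5cw3bjKwZ65VDBcNi8VWN1Sk5nYg83QraFew02FOW2Ys5dyfDxBapxOcZFjTopjcBBDQs9iqVOvonV/Y3eUh3hzgXOMKVBQmtk30lRaSi0gQpvHz/b80zIzljqmpn4wNzSsyenQYx5Wcq2CrYTGscrfpzGOkGEpMaI2a0ucb55EMI0+sFC0k5J7ZGRxZjxm4r6SF5SW1t/1TtLVPxYzw+CgYieTitnTbVhBfUgvZnezp2+GjbBphIpUgyKf5bTKcsyxcTOIkZNbY3tOIVEpumt4Ujk3cUyCcc2Wbc+RydReTCddSG6i7OvPWxgScHwxiFhxeKimZ4+xk2pipHRsq5GDKUVoxcSixHpzHUN+2ZS/lWBQXXM5FLI5Hiv9xuveWqCXm02Vn9GJQg0XDDkZ5qOEfWbYvXivRXs+WHFGbopdaXeDi5dxxZCOMFhgdIBhzXRzFVdDRUer7Nzv0szrni2SBi8QPKsQ2Im3RXxsmxqp2MXdhWXElOMSECcMwm9sp4S6vIWzT3hnfmuNna+IalWJo150TTZBktqq457fETpZcrt83H+kh0O6153KRc24AUIl5KyiEwwsl7RrNjqa6NHbuKznN5hthZNUlXBlrVajSZpIoYlsZy4vjkRMjtjLlbBcpEd6VaicZEZLRoxj9M3RPY5yc8BGhixoU7IqVyeJks+TQwwHTGITLUwYx6TLu6HIf6KQaryt25B+PCxubNze1GzapYpWrWt1dLCheFaHaZ+cfEqLtOGVuGCzwYG8XGGrNXGTdc7EihV0o6vezLXedVTBHHkgP20yyqNQmCxI"/>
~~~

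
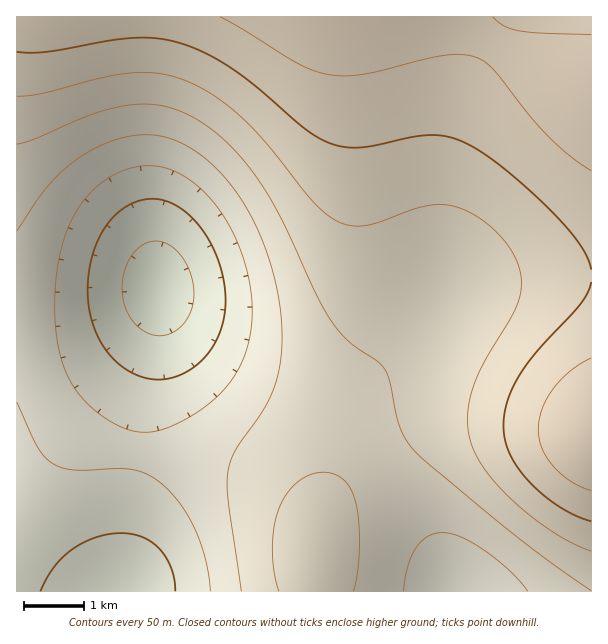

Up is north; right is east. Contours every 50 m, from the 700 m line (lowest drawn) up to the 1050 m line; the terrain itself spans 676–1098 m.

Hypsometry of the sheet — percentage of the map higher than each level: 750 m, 92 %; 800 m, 81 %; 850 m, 68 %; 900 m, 52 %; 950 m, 34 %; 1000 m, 21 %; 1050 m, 8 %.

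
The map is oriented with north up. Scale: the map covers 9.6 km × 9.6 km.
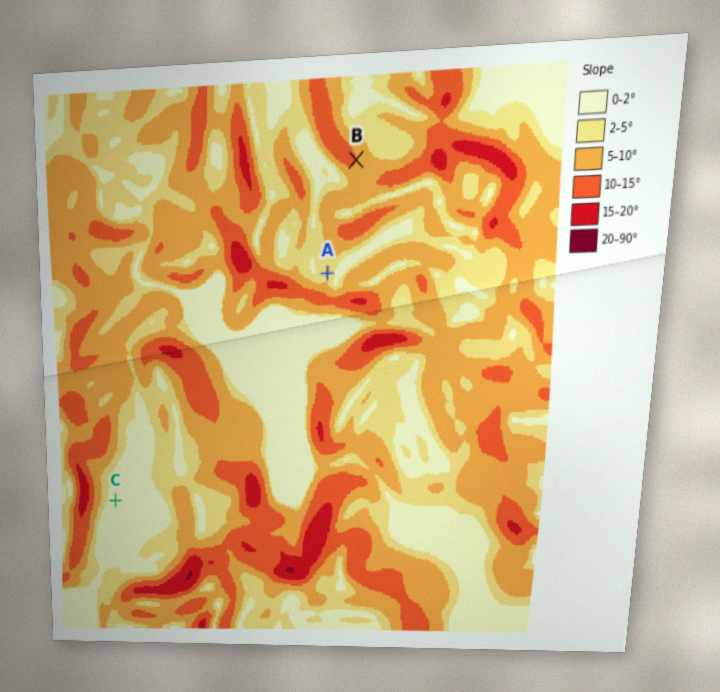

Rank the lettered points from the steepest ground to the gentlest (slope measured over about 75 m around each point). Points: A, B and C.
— B A C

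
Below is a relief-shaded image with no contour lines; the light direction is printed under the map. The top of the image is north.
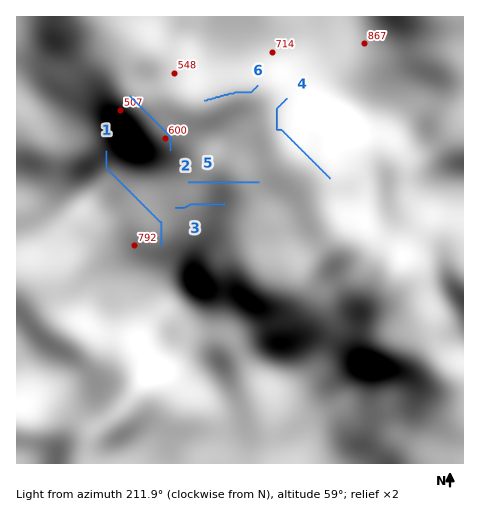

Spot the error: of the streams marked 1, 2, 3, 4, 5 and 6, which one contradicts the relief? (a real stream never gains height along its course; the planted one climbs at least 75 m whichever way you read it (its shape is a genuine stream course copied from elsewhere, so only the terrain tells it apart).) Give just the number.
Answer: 1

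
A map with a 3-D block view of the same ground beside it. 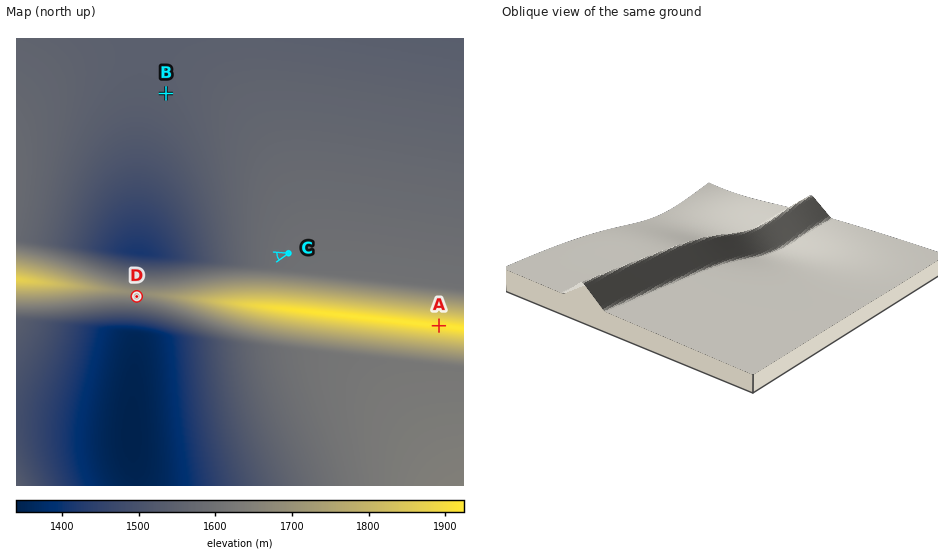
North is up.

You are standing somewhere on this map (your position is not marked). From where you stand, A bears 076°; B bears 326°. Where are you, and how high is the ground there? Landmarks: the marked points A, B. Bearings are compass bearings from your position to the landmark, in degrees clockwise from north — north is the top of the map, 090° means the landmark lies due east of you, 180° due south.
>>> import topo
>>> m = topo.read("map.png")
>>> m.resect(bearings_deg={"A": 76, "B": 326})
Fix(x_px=339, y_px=350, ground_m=1635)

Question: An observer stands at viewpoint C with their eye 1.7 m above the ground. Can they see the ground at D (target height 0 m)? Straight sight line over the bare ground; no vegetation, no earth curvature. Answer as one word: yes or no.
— no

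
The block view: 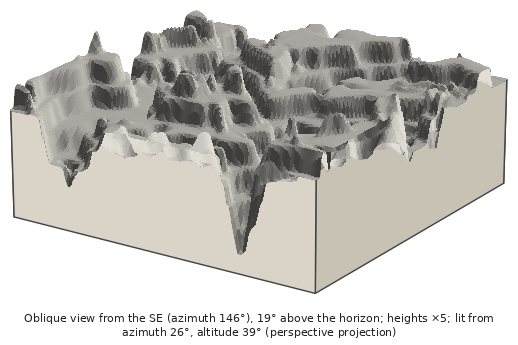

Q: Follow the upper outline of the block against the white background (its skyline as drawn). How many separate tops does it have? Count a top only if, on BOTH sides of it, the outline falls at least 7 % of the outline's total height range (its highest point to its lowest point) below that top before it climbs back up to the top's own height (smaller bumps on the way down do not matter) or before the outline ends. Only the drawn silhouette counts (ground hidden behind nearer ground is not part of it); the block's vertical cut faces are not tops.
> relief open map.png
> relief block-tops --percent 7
5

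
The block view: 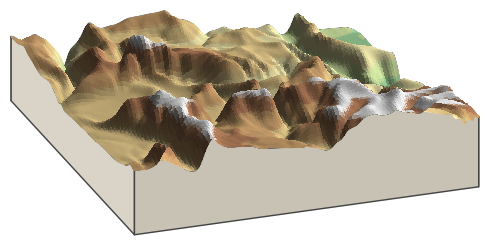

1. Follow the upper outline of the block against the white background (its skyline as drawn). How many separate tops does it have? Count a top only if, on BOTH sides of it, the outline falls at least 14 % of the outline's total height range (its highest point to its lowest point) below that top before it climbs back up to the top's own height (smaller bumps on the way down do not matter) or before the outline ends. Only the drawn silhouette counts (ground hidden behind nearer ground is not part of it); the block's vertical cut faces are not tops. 2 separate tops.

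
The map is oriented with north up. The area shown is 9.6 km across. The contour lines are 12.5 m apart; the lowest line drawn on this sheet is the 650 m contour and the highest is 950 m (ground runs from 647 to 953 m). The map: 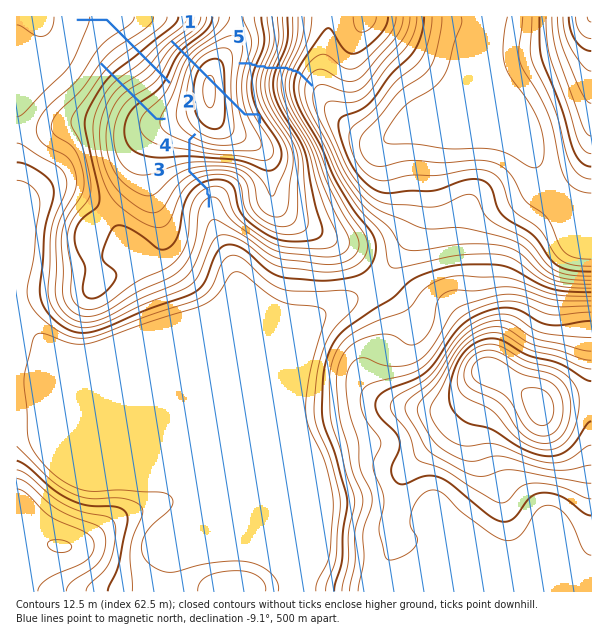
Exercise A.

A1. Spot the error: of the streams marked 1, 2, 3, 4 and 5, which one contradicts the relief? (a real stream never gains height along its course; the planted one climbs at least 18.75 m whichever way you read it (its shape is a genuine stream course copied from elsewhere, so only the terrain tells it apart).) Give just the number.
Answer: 1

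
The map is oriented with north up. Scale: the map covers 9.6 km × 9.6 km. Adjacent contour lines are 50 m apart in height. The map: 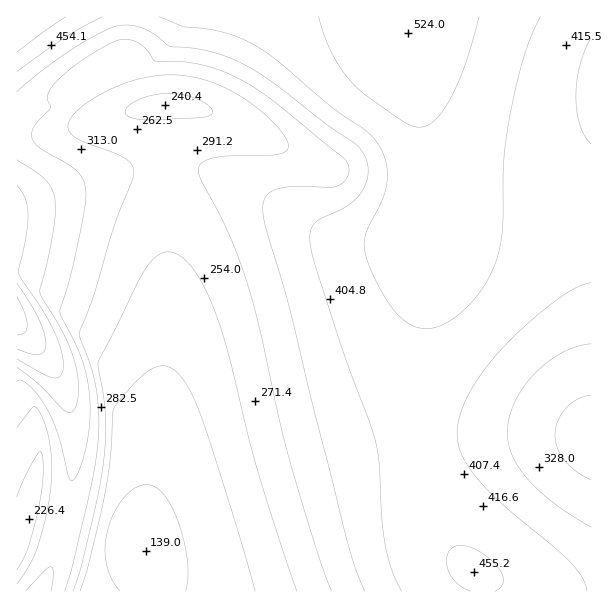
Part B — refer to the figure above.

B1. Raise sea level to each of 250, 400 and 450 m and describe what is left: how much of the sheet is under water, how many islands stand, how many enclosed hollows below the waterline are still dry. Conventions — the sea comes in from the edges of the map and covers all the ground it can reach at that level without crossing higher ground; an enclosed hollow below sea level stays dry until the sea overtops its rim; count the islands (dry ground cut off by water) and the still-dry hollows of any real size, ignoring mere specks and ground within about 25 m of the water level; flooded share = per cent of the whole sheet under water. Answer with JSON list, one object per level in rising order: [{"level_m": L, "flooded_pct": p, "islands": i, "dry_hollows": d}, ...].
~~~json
[{"level_m": 250, "flooded_pct": 15, "islands": 0, "dry_hollows": 0}, {"level_m": 400, "flooded_pct": 59, "islands": 0, "dry_hollows": 0}, {"level_m": 450, "flooded_pct": 83, "islands": 0, "dry_hollows": 0}]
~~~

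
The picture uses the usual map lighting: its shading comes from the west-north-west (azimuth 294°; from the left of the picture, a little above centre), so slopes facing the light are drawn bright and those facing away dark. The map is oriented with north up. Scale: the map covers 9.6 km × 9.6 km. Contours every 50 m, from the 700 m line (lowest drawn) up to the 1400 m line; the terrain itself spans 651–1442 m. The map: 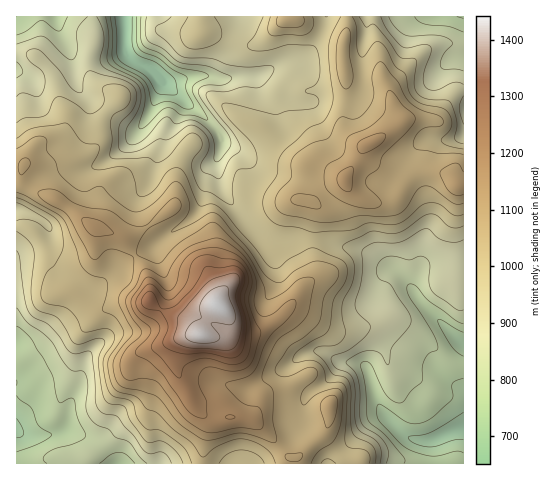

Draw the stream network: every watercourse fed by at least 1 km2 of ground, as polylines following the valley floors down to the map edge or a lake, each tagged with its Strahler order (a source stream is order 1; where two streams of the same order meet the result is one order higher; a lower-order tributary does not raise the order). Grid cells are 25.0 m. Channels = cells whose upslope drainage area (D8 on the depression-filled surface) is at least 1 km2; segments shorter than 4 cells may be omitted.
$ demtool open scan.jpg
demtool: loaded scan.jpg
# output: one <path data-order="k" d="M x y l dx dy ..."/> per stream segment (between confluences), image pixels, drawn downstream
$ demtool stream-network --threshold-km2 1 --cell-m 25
<path data-order="1" d="M159 463l-42 0"/><path data-order="1" d="M98 438l-11 0-4-3-12-2-1-1-9 0"/><path data-order="2" d="M61 432l-6 2-9 0-1 1-21 0-4-2-3-5"/><path data-order="1" d="M304 406l0-4 2-5 9-9 7-4 21-21 14 0"/><path data-order="1" d="M224 384l4 0 4 2 10 2 1 1 7 0 19-14 4-1 6-4 2 0 17-13 7-3 7-1 1-2 8 0 15 10 4 0 1 1 15 0 1 1"/><path data-order="1" d="M453 384l6 4 4 1 0 3"/><path data-order="1" d="M17 379l0 4"/><path data-order="2" d="M357 363l5 1 6 6 8 29 8 15 18 19 4 4 10 3 16 0 17-8 7-2 6 0 1-2"/><path data-order="1" d="M112 335l-3 4-12 7-10 10-4 9 0 6-1 1-1 10-11 22-1 17-2 5-6 6"/><path data-order="1" d="M376 292l6-12 9-9 5 0"/><path data-order="2" d="M413 291l5 8 44 44 1 0 0 1"/><path data-order="1" d="M97 287l-9 0-11-8-16-7-15-15-29 0 0 87"/><path data-order="1" d="M276 283l0-20-4-5-2-6 0-13-5-4"/><path data-order="1" d="M162 272l-2-9-5-10 0-8 13-11 19-12 12-12 2-6 0-4 1-1 2-26 12-12 2-4"/><path data-order="2" d="M396 271l14 14 3 6"/><path data-order="1" d="M350 246l1 2 9 1 5 3 13 13 3 1 5 0 10 5"/><path data-order="1" d="M274 237l-9-2"/><path data-order="1" d="M425 237l0 5-1 1 0 16-5 12-6 7 0 13"/><path data-order="2" d="M265 235l-6-4-25-25"/><path data-order="1" d="M47 224l-12-8-2 0-9-5-5 0-2-1"/><path data-order="1" d="M241 214l-7-7 0-1"/><path data-order="2" d="M234 206l-7-7-6-11-1-13-2-1 0-17"/><path data-order="1" d="M150 182l2-7 0-3 6-15 0-16-14-14 0-3"/><path data-order="1" d="M89 168l12-4 14-11 16-15 13-14"/><path data-order="2" d="M218 157l3-7 0-16"/><path data-order="1" d="M245 154l-6-4-8-3-8-4 0-6-2-3"/><path data-order="1" d="M413 153l14-14 29 0 5-2 2-3 0-25"/><path data-order="2" d="M221 134l-25-25-8-5-13-13-9-7-19-18"/><path data-order="2" d="M144 124l16-33 0-6-3-3-3-5-13-13"/><path data-order="1" d="M309 103l-10 0-11-5-22-22-8 0"/><path data-order="1" d="M88 99l-8-8-4-7-3-27-13-25-1-7-2-1 0-7-1 0"/><path data-order="1" d="M362 91l0-6 1-1 0-43 1-1 1-11 2-1 0-11"/><path data-order="1" d="M255 77l-4 0-1-1"/><path data-order="2" d="M250 76l-13 0-1 1-6 0-1 1-14 0-6-2-16 0-1 1-5 0-1 1-8 2-2 1-10 0-14-14-5-1"/><path data-order="2" d="M258 76l-8 0"/><path data-order="1" d="M24 74l-7-3 0-1"/><path data-order="3" d="M147 66l-6-2"/><path data-order="3" d="M141 64l-2 0-8-4-5-7-1-7-1-1 0-28"/><path data-order="1" d="M286 62l-2 0-7 4-8 5-11 5"/><path data-order="1" d="M452 60l1-1 10 0 0-2"/><path data-order="1" d="M424 17l39 0"/>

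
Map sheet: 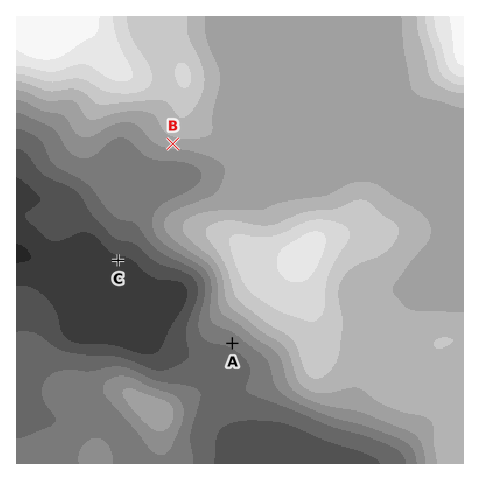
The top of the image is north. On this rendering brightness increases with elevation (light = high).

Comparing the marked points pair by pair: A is lower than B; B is higher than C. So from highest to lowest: B A C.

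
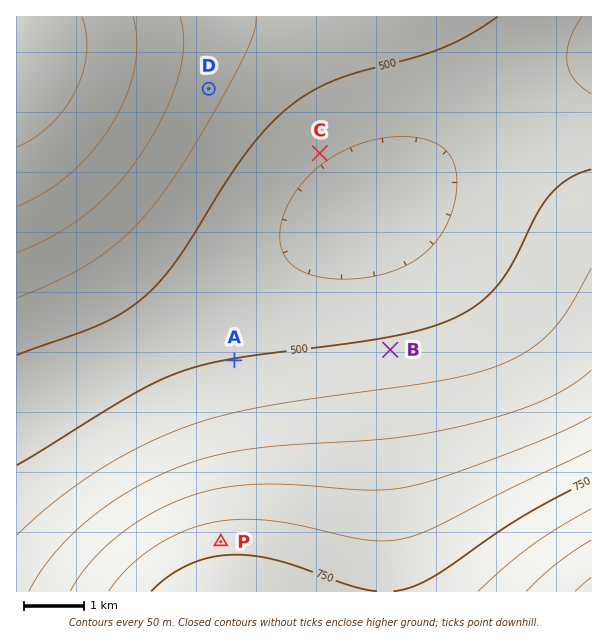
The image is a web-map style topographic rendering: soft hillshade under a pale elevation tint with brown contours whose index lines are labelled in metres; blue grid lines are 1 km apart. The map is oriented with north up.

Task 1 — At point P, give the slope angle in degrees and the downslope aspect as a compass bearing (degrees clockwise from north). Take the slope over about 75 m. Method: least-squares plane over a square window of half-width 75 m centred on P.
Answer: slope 5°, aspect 353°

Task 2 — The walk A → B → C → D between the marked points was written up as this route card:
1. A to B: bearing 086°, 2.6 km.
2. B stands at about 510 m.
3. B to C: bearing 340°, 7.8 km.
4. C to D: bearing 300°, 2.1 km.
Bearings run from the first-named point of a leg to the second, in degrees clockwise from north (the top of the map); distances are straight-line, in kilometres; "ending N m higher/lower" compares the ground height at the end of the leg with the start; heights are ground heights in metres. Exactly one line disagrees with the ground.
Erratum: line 3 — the distance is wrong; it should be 3.5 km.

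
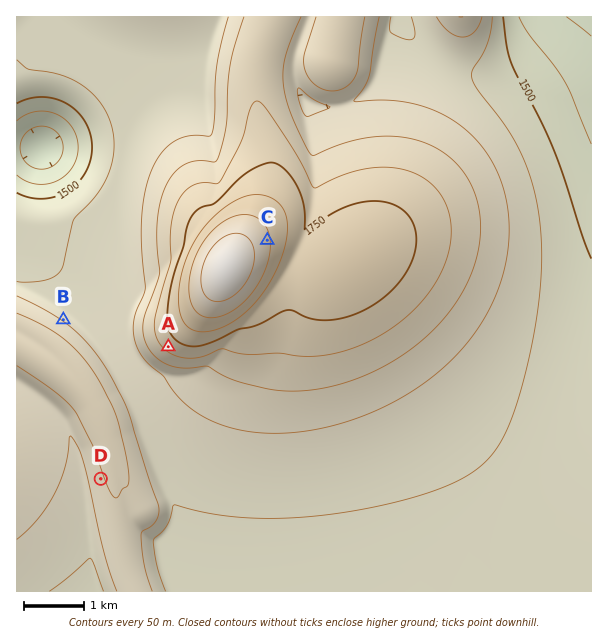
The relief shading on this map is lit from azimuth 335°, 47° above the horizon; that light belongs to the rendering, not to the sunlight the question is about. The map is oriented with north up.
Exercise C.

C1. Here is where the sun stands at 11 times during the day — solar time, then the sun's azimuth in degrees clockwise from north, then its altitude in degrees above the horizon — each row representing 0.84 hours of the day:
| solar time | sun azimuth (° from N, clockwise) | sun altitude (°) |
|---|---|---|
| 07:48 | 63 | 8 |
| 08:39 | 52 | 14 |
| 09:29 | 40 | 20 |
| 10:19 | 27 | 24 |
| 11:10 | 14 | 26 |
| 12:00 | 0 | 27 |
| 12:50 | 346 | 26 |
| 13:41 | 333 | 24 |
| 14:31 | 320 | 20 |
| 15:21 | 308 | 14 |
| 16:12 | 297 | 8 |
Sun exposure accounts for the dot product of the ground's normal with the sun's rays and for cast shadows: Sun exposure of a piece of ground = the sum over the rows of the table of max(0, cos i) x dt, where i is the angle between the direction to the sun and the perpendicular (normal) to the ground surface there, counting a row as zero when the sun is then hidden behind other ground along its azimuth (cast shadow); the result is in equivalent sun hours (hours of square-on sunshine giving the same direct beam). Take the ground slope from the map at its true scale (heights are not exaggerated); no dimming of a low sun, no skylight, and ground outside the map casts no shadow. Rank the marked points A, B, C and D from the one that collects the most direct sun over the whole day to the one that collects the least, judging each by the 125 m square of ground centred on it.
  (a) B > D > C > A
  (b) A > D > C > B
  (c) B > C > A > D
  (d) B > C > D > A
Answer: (d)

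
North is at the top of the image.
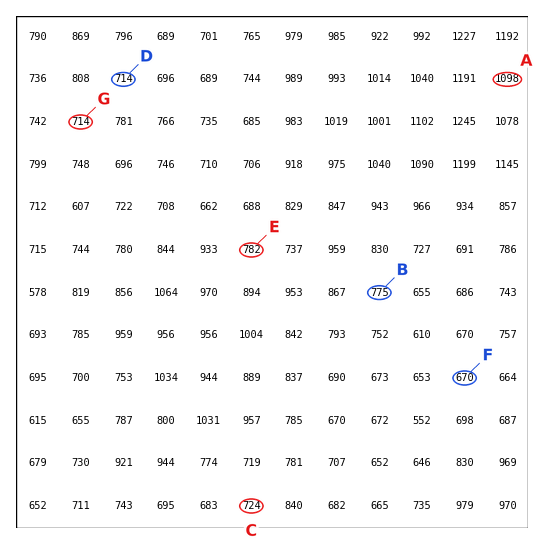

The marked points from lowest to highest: C B A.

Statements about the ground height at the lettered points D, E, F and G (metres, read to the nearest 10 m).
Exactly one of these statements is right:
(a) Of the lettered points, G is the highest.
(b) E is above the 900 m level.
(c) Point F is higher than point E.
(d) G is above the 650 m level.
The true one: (d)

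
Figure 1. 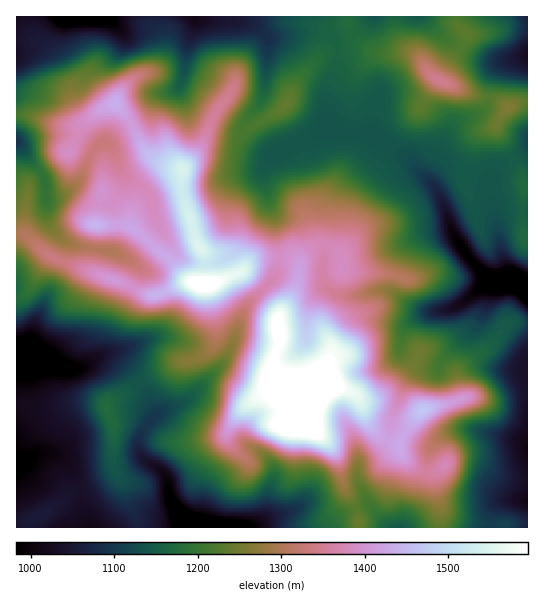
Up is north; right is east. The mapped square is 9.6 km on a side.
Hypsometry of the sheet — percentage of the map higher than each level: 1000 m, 97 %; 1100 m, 81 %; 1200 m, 52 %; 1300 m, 32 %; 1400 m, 14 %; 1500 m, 6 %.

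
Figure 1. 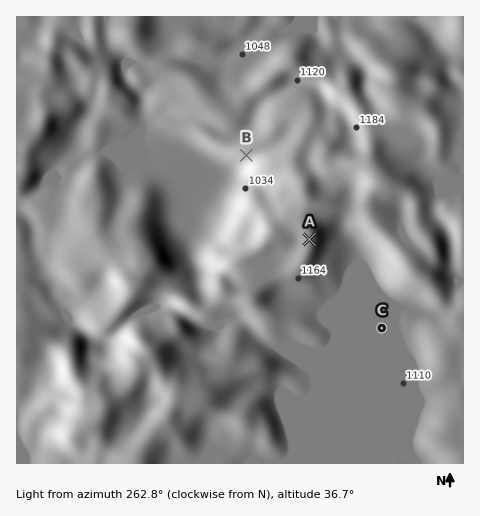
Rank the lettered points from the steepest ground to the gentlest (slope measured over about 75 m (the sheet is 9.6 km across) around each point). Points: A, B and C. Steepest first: B A C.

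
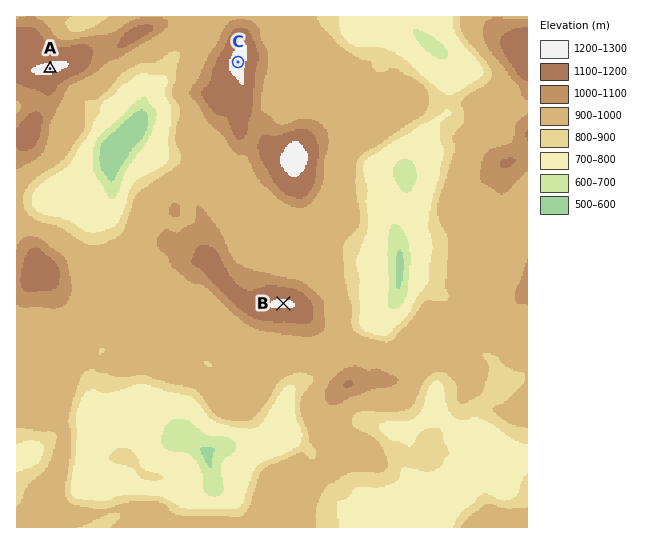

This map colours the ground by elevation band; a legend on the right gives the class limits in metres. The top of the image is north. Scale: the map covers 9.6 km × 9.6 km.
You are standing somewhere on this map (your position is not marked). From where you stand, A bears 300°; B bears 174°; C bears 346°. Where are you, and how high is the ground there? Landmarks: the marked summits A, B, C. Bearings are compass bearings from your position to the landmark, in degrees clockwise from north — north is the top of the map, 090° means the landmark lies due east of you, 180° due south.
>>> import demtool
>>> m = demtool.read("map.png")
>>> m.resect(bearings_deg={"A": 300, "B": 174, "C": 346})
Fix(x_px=272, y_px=197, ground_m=980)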